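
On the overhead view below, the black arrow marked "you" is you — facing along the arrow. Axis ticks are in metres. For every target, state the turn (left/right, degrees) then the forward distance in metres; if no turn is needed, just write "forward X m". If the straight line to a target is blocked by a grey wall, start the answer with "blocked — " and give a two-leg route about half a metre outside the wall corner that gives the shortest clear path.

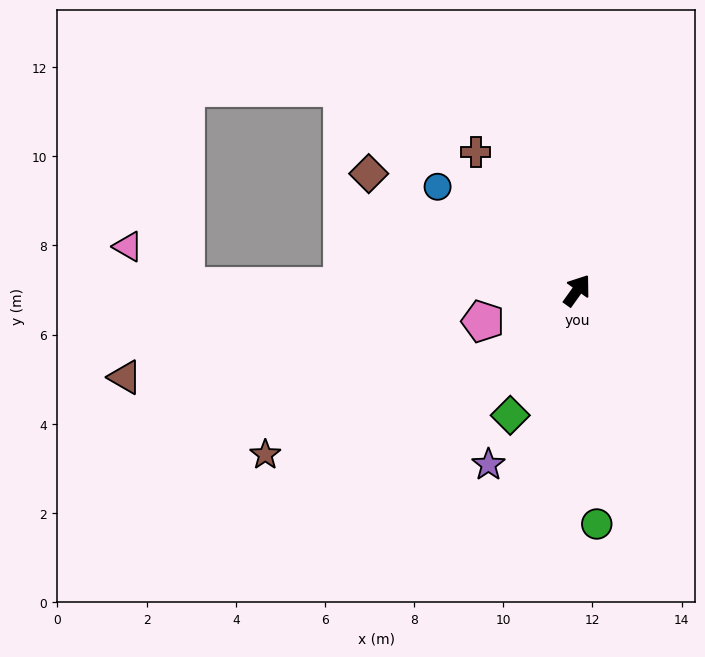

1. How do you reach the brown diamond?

turn left 96°, forward 5.4 m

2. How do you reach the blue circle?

turn left 89°, forward 3.9 m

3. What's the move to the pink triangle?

blocked — turn left 125°, forward 8.8 m, then turn right 34°, forward 1.6 m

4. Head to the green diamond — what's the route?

turn right 173°, forward 3.2 m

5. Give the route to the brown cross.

turn left 72°, forward 3.9 m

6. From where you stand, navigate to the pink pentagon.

turn left 144°, forward 2.2 m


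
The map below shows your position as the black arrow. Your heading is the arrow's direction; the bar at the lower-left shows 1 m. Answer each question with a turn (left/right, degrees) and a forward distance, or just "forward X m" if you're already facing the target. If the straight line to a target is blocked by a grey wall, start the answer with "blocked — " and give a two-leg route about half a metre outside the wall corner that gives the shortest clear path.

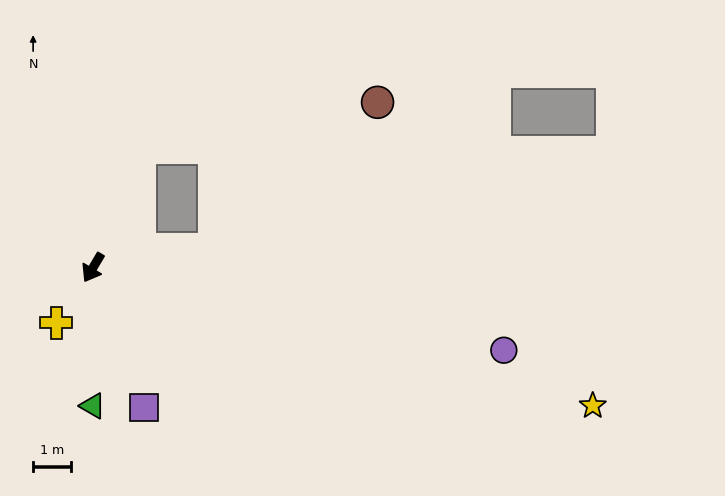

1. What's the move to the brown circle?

blocked — turn left 129°, forward 3.2 m, then turn left 34°, forward 5.7 m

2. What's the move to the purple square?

turn left 51°, forward 3.9 m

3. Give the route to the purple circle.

turn left 109°, forward 10.9 m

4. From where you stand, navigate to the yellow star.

turn left 105°, forward 13.5 m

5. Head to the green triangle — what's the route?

turn left 31°, forward 3.6 m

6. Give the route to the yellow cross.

turn right 3°, forward 1.7 m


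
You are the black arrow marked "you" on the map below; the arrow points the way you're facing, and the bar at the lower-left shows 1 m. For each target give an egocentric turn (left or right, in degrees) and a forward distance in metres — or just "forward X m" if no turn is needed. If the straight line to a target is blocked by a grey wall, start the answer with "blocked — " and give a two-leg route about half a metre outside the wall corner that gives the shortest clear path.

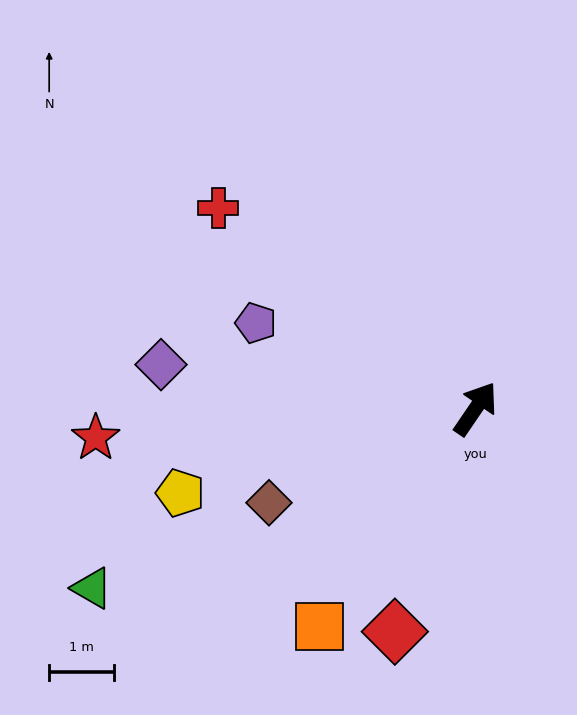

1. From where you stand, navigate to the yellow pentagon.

turn left 140°, forward 4.7 m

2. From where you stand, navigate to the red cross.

turn left 86°, forward 5.0 m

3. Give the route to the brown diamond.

turn left 149°, forward 3.5 m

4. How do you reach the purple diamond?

turn left 116°, forward 4.9 m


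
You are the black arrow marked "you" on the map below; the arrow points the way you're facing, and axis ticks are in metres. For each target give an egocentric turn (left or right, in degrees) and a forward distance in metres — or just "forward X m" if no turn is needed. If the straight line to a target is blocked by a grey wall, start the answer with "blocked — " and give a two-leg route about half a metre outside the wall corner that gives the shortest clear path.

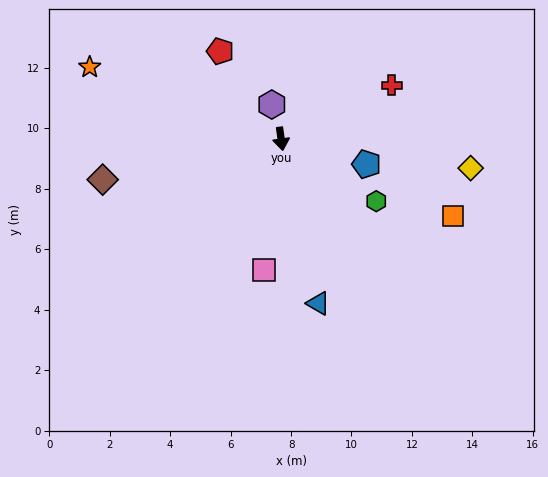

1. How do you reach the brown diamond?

turn right 85°, forward 6.1 m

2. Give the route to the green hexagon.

turn left 49°, forward 3.8 m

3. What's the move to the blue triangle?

turn left 5°, forward 5.6 m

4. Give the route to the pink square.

turn right 16°, forward 4.4 m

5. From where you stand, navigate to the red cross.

turn left 108°, forward 4.1 m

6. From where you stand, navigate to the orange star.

turn right 119°, forward 6.8 m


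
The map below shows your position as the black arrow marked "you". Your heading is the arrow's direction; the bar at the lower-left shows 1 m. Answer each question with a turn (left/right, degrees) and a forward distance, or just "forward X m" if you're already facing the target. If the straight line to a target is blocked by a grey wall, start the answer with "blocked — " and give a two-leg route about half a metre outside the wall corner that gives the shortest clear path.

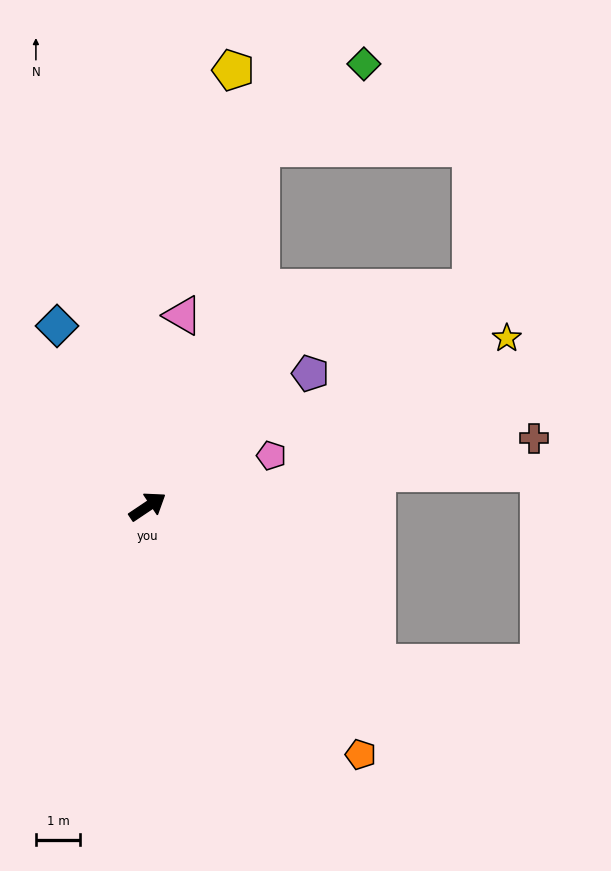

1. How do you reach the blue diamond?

turn left 83°, forward 4.6 m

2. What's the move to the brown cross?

turn right 24°, forward 8.9 m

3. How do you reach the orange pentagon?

turn right 83°, forward 7.4 m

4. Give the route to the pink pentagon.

turn right 11°, forward 3.0 m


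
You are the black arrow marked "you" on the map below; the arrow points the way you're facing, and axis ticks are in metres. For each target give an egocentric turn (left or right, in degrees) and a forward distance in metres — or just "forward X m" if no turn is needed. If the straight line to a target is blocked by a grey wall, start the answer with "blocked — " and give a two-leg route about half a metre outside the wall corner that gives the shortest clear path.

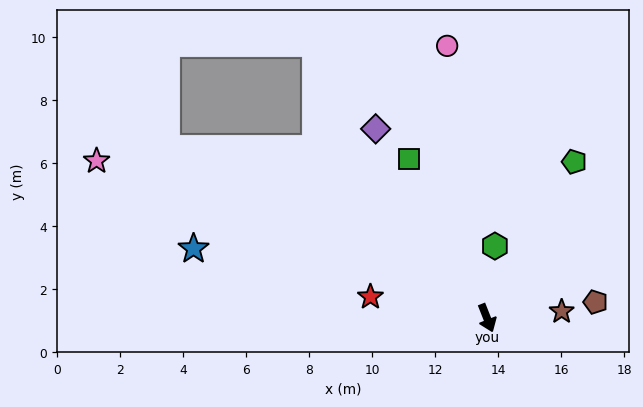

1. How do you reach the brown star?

turn left 73°, forward 2.4 m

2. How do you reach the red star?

turn right 122°, forward 3.8 m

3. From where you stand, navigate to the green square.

turn right 175°, forward 5.6 m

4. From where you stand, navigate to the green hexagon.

turn left 152°, forward 2.3 m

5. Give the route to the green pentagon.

turn left 129°, forward 5.7 m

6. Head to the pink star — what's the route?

turn right 133°, forward 13.4 m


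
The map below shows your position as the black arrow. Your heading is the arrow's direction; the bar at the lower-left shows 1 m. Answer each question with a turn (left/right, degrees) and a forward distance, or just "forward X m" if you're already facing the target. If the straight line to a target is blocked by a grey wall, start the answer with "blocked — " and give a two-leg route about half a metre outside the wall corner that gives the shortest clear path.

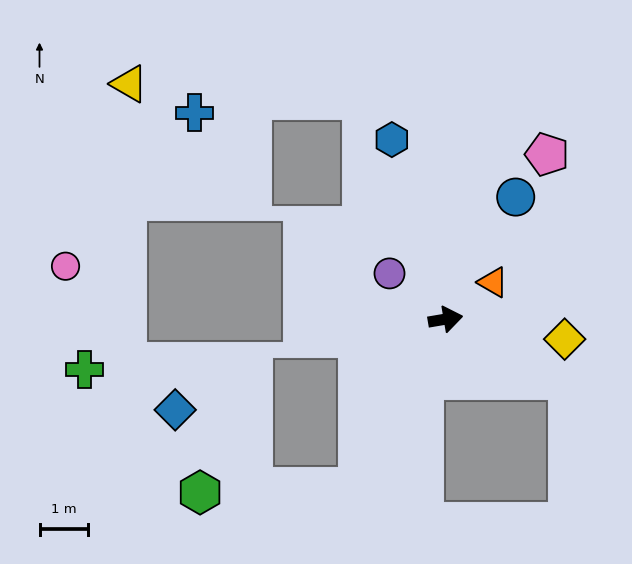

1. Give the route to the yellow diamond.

turn right 19°, forward 2.5 m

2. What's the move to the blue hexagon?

turn left 97°, forward 3.9 m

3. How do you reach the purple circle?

turn left 131°, forward 1.5 m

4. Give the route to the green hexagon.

blocked — turn right 127°, forward 3.9 m, then turn right 61°, forward 3.3 m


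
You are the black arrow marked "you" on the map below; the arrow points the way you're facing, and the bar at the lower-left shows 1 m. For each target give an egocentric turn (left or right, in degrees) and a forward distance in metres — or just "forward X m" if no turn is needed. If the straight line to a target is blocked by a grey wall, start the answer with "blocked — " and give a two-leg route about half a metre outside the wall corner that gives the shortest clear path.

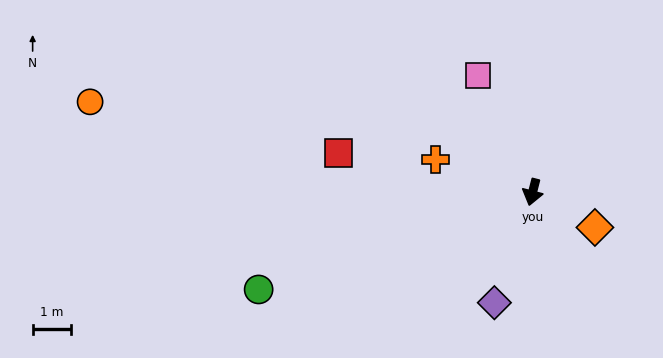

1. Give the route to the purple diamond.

turn right 5°, forward 3.1 m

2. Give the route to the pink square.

turn right 141°, forward 3.4 m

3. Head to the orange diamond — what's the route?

turn left 75°, forward 1.9 m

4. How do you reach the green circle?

turn right 56°, forward 7.6 m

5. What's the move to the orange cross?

turn right 94°, forward 2.7 m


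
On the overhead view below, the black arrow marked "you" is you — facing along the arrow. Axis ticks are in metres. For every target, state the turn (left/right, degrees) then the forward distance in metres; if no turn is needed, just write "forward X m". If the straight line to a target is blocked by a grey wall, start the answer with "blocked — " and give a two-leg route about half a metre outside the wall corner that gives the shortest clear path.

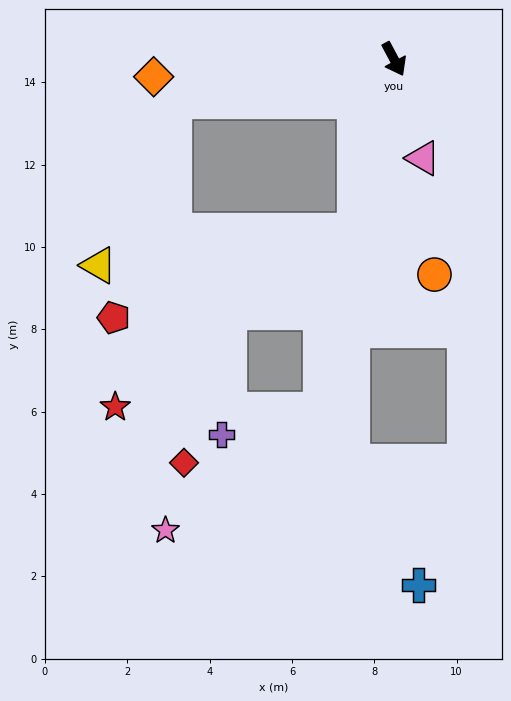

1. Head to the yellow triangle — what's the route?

blocked — turn right 107°, forward 5.4 m, then turn left 54°, forward 4.4 m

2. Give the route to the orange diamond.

turn right 114°, forward 5.9 m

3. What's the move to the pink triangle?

turn right 12°, forward 2.5 m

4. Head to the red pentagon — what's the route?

blocked — turn right 41°, forward 4.3 m, then turn right 57°, forward 6.2 m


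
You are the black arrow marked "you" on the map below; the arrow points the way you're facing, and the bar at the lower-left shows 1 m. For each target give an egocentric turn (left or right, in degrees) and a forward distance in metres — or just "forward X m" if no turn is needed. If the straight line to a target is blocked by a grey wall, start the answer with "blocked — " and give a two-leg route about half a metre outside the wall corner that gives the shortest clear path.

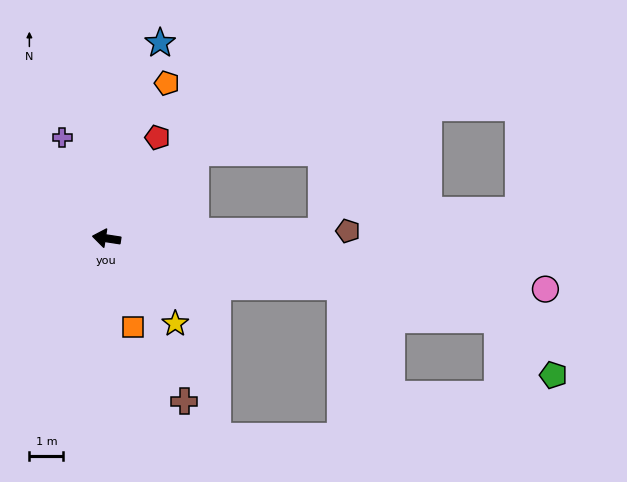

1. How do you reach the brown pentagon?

turn right 170°, forward 7.1 m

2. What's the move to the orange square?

turn left 115°, forward 2.7 m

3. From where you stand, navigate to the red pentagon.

turn right 108°, forward 3.3 m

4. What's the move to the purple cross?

turn right 57°, forward 3.2 m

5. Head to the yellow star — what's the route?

turn left 138°, forward 3.2 m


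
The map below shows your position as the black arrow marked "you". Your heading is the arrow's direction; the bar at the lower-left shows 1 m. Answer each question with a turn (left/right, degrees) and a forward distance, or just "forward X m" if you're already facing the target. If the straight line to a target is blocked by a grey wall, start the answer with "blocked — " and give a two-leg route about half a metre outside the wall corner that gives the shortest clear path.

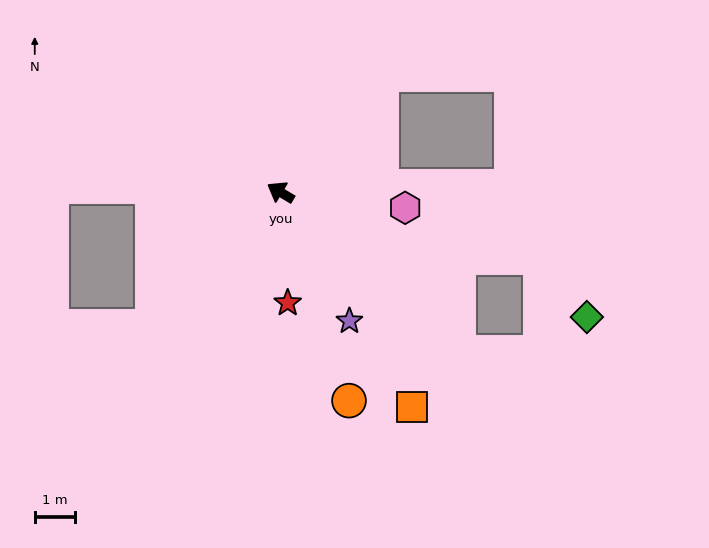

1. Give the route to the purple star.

turn left 149°, forward 3.6 m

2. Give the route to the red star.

turn left 125°, forward 2.8 m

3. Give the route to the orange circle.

turn left 139°, forward 5.4 m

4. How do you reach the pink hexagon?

turn right 156°, forward 3.1 m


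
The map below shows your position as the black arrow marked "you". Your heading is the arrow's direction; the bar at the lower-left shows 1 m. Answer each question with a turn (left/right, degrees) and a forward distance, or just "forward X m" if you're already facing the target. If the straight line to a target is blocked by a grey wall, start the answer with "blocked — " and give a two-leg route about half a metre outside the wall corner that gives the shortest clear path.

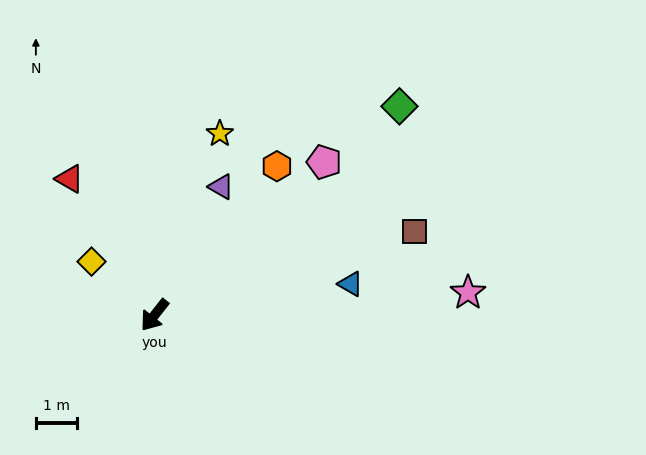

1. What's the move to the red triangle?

turn right 110°, forward 3.9 m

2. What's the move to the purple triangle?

turn right 169°, forward 3.5 m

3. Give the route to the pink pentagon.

turn left 170°, forward 5.6 m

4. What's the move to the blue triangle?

turn left 137°, forward 4.8 m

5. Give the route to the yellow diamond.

turn right 92°, forward 2.0 m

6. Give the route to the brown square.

turn left 146°, forward 6.6 m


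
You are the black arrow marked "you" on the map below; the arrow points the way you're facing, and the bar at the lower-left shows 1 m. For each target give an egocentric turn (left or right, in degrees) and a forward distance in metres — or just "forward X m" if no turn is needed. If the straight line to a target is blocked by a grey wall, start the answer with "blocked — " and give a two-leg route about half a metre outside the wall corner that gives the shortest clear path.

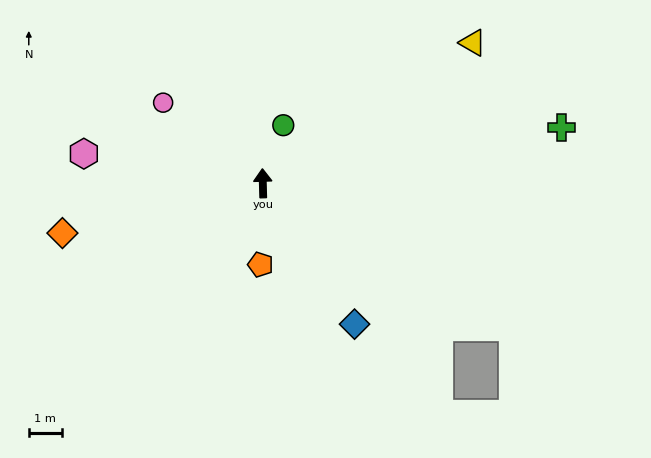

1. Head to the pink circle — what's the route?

turn left 49°, forward 3.9 m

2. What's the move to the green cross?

turn right 81°, forward 9.2 m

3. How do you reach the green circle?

turn right 21°, forward 1.9 m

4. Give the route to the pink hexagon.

turn left 79°, forward 5.5 m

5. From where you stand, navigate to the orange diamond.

turn left 102°, forward 6.3 m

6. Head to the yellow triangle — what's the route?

turn right 58°, forward 7.7 m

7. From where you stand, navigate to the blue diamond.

turn right 149°, forward 5.1 m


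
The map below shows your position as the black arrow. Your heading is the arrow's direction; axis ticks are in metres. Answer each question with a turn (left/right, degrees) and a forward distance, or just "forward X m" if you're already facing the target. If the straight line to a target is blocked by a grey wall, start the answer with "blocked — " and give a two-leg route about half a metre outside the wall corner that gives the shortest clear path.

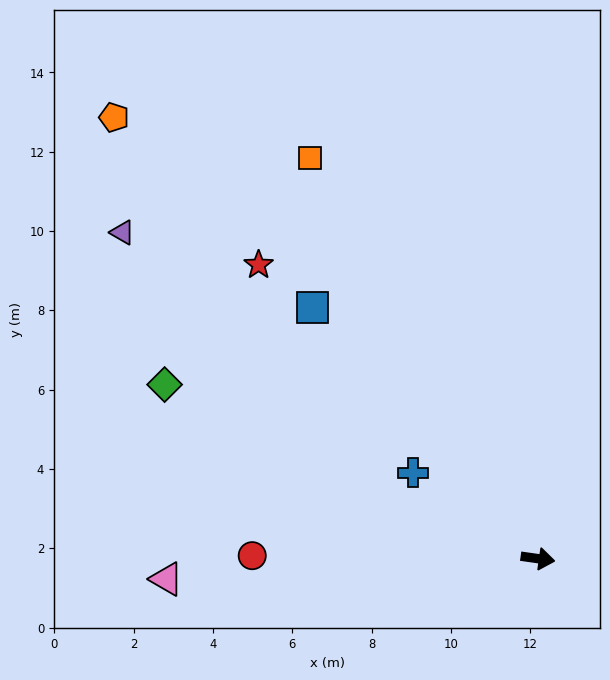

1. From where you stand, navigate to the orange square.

turn left 128°, forward 11.6 m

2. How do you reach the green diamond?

turn left 163°, forward 10.4 m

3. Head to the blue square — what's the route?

turn left 140°, forward 8.5 m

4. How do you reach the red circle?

turn right 172°, forward 7.2 m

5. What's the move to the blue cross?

turn left 154°, forward 3.8 m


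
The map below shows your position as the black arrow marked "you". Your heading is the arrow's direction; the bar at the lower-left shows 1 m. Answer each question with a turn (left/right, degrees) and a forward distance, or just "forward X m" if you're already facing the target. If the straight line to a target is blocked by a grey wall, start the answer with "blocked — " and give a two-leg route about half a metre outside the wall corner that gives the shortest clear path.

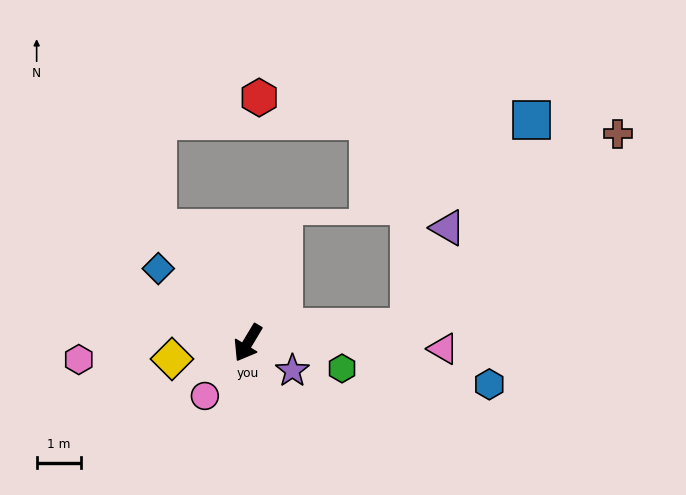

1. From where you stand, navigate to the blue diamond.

turn right 99°, forward 2.6 m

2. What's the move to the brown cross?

blocked — turn left 126°, forward 3.6 m, then turn left 38°, forward 6.4 m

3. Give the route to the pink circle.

turn right 8°, forward 1.5 m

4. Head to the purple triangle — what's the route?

blocked — turn left 126°, forward 3.6 m, then turn left 64°, forward 2.4 m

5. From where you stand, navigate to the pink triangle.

turn left 119°, forward 4.4 m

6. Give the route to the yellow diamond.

turn right 47°, forward 1.7 m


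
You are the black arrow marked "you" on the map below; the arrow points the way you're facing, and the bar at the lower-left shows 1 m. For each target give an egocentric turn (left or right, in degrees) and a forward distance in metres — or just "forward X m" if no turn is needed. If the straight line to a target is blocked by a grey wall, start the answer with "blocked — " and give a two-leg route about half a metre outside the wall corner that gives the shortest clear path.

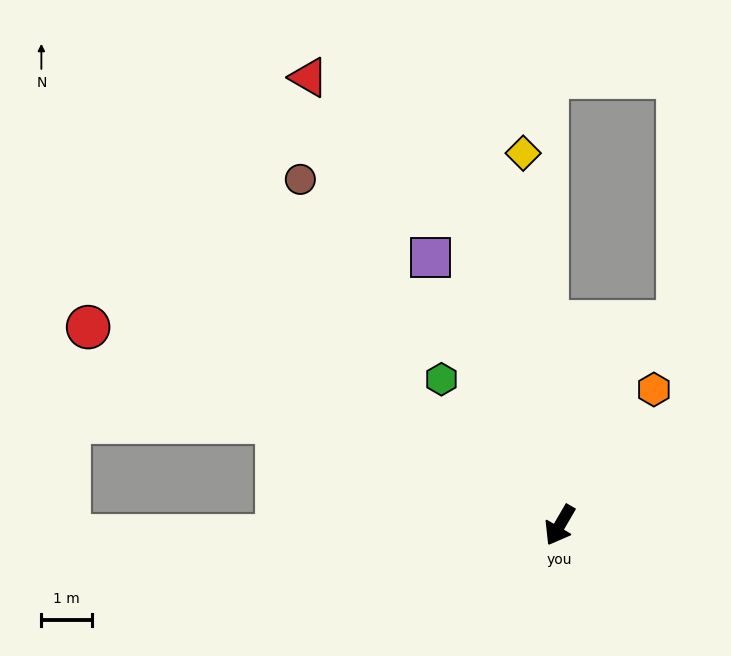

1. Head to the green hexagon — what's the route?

turn right 111°, forward 3.7 m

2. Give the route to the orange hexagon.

turn left 175°, forward 3.3 m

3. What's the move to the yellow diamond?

turn right 144°, forward 7.4 m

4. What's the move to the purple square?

turn right 124°, forward 5.9 m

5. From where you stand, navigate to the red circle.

turn right 83°, forward 10.1 m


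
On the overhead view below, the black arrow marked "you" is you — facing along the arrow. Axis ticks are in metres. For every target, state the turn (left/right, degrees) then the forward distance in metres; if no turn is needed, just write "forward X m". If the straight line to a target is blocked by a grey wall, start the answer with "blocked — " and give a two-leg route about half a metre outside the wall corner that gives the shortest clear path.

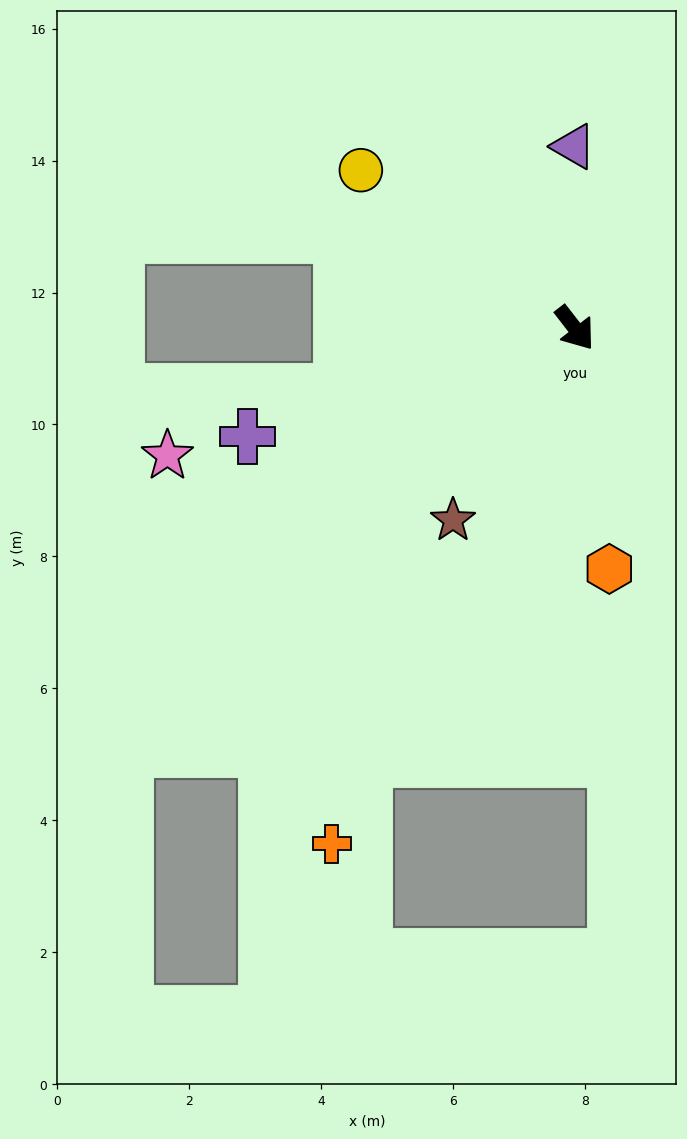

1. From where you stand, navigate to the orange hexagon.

turn right 30°, forward 3.7 m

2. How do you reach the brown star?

turn right 70°, forward 3.4 m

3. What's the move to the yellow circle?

turn right 164°, forward 4.0 m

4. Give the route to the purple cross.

turn right 109°, forward 5.2 m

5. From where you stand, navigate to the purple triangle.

turn left 143°, forward 2.8 m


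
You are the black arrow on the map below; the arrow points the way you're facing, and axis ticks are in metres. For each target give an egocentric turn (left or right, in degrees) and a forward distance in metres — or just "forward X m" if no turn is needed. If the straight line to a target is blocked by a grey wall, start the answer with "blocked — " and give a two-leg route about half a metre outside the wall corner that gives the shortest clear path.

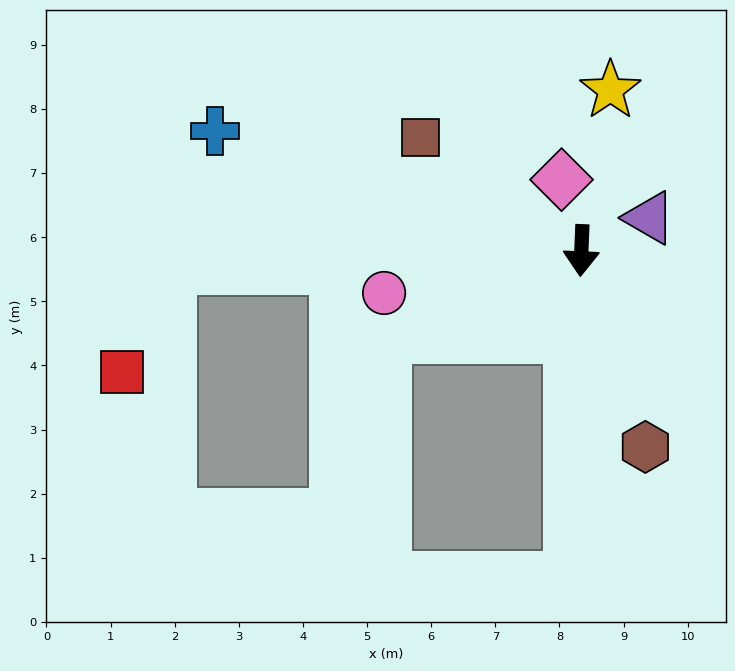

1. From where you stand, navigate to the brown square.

turn right 123°, forward 3.1 m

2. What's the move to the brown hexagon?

turn left 20°, forward 3.2 m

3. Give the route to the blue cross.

turn right 106°, forward 6.0 m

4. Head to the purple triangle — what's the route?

turn left 118°, forward 1.2 m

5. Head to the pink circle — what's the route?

turn right 76°, forward 3.1 m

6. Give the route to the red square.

blocked — turn right 85°, forward 6.4 m, then turn left 63°, forward 1.8 m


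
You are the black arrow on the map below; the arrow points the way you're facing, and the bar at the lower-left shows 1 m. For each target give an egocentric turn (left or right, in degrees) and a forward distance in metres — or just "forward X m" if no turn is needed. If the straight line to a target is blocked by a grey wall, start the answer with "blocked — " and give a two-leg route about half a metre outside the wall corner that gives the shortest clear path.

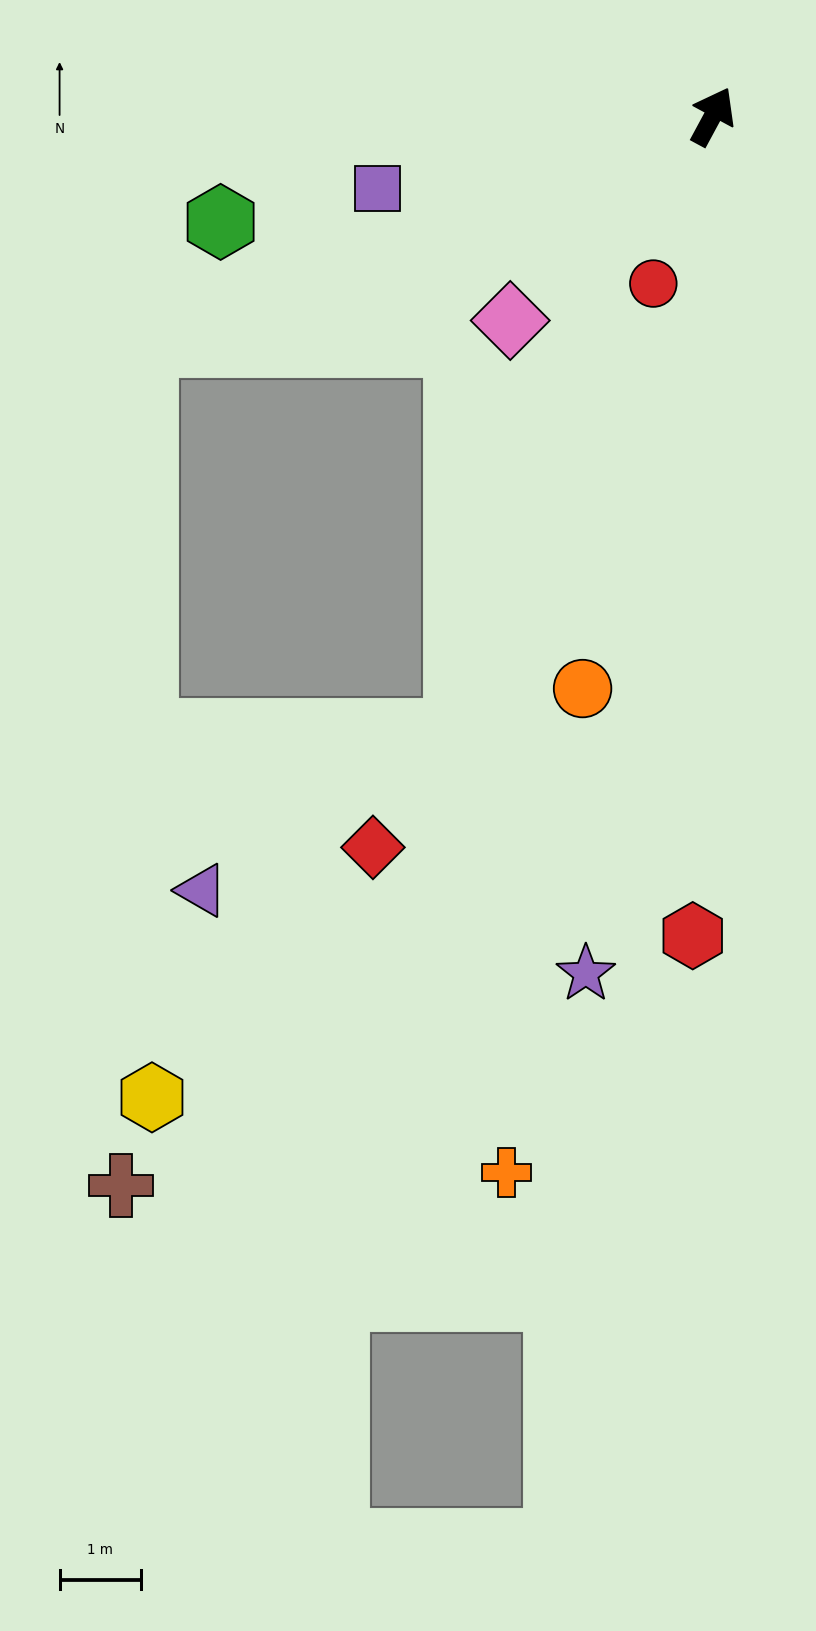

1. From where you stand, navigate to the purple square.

turn left 130°, forward 4.2 m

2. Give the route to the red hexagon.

turn right 153°, forward 10.1 m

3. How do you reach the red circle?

turn right 171°, forward 2.2 m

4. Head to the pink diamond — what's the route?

turn left 164°, forward 3.5 m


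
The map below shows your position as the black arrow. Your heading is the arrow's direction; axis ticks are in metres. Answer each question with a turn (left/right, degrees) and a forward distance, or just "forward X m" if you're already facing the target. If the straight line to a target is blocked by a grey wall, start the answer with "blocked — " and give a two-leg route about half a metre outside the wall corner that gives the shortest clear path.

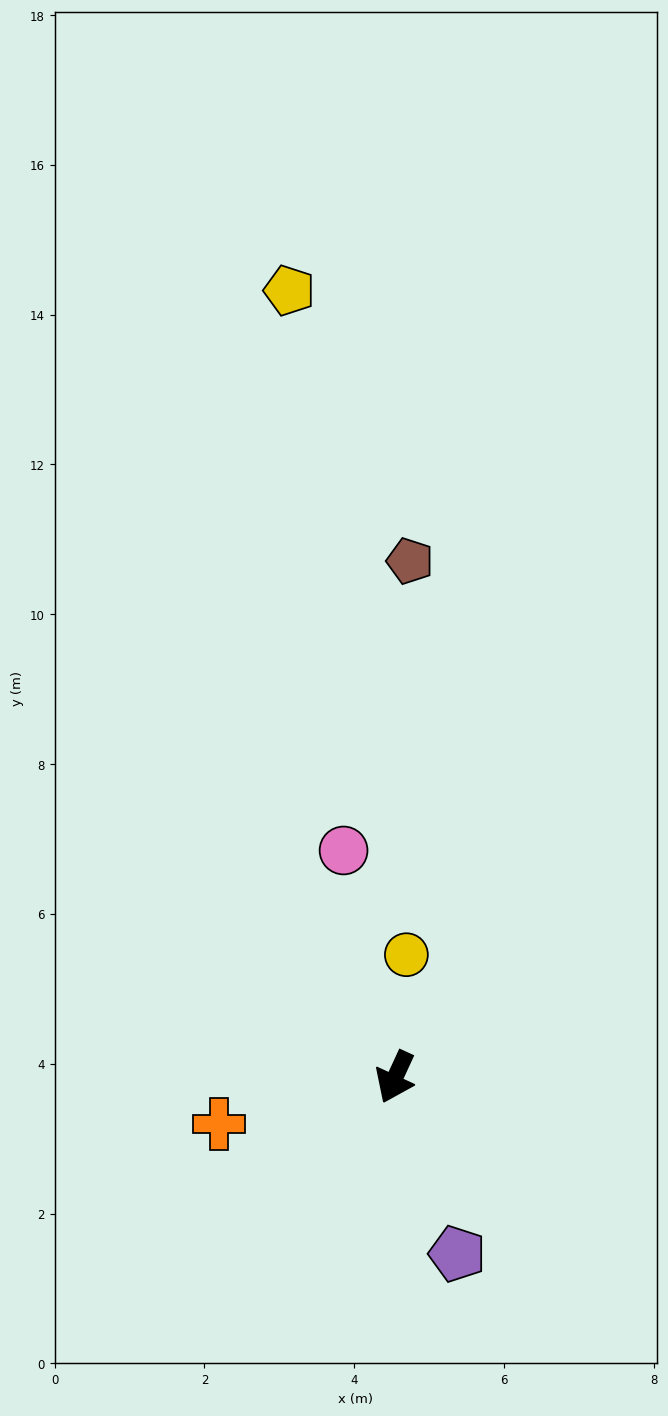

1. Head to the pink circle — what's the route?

turn right 142°, forward 3.1 m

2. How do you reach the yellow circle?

turn right 160°, forward 1.6 m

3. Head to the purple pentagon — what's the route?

turn left 44°, forward 2.5 m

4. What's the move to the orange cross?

turn right 50°, forward 2.4 m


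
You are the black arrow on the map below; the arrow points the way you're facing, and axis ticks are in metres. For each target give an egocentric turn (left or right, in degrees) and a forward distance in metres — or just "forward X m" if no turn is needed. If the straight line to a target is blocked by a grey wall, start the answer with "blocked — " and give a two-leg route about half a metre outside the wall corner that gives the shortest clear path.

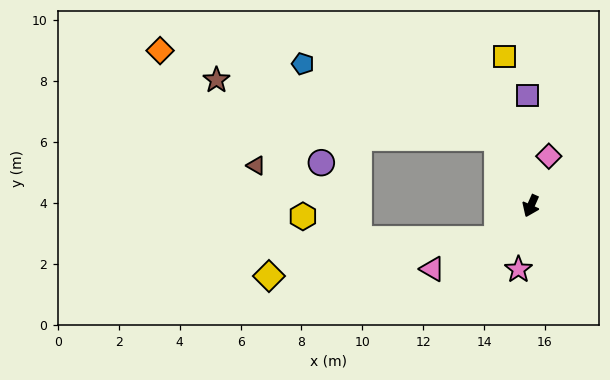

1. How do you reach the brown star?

blocked — turn right 130°, forward 2.5 m, then turn left 52°, forward 9.4 m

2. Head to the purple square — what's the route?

turn right 154°, forward 3.6 m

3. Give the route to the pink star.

turn left 13°, forward 2.1 m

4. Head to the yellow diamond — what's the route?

blocked — turn right 22°, forward 1.5 m, then turn right 35°, forward 7.6 m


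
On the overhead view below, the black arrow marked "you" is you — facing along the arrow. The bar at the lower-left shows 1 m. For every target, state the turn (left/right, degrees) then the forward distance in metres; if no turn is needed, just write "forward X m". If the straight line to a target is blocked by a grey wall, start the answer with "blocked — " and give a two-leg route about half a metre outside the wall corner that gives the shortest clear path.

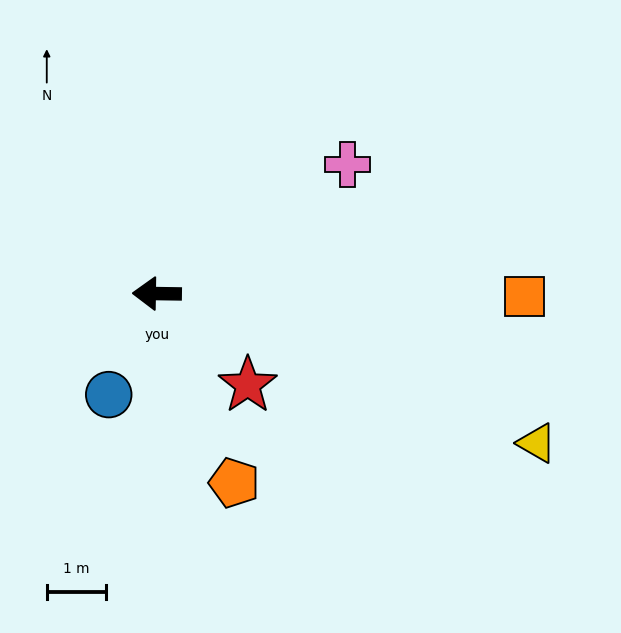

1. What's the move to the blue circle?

turn left 65°, forward 1.9 m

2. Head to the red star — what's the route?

turn left 136°, forward 2.2 m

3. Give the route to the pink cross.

turn right 145°, forward 3.9 m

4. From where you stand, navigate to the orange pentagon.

turn left 113°, forward 3.4 m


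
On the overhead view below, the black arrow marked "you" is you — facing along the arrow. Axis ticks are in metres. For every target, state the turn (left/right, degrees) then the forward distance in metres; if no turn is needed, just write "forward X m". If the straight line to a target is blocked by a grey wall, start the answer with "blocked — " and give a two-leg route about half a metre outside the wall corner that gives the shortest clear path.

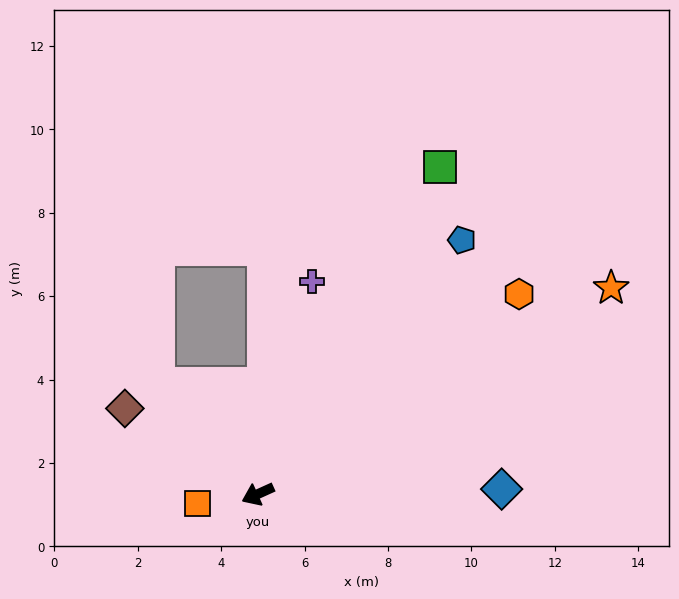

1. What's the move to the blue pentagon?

turn right 153°, forward 7.8 m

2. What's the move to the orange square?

turn right 15°, forward 1.5 m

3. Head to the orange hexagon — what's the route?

turn right 167°, forward 7.9 m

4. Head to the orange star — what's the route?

turn right 174°, forward 9.8 m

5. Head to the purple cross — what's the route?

turn right 129°, forward 5.3 m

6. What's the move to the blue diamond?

turn left 157°, forward 5.8 m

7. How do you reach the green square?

turn right 143°, forward 9.0 m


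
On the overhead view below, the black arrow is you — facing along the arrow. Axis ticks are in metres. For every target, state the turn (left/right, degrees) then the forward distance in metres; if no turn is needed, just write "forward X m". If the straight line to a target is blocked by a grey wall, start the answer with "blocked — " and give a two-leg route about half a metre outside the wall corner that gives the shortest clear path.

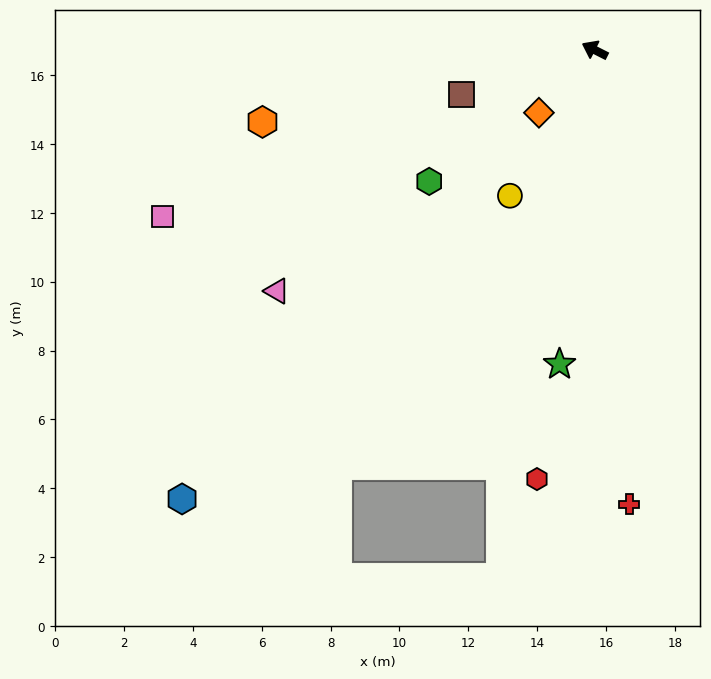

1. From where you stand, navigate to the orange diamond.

turn left 75°, forward 2.4 m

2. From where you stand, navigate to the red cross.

turn left 121°, forward 13.2 m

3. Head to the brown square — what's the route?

turn left 45°, forward 4.1 m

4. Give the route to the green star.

turn left 110°, forward 9.2 m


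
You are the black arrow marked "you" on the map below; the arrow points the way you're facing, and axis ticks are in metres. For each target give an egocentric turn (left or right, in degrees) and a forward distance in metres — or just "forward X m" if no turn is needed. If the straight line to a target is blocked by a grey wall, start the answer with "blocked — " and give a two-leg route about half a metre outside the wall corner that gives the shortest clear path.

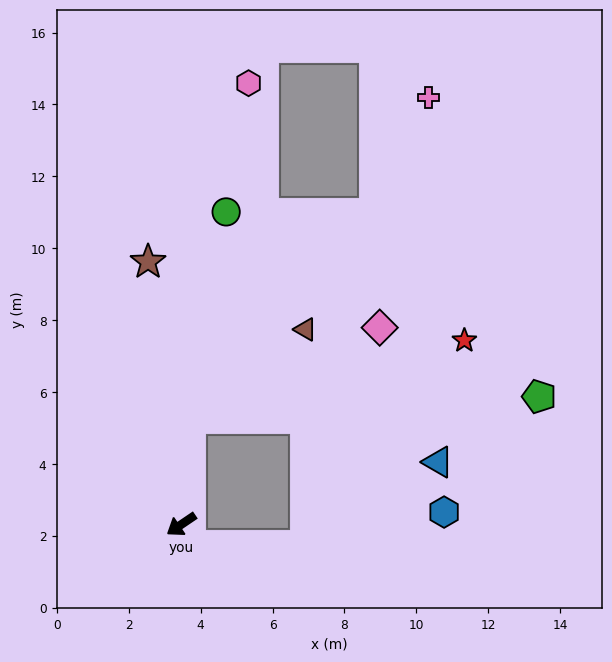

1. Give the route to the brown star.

turn right 117°, forward 7.4 m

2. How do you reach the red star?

blocked — turn right 129°, forward 2.9 m, then turn right 69°, forward 7.9 m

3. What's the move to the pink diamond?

blocked — turn right 129°, forward 2.9 m, then turn right 59°, forward 5.8 m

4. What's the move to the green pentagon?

blocked — turn right 129°, forward 2.9 m, then turn right 81°, forward 9.7 m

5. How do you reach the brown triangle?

blocked — turn right 129°, forward 2.9 m, then turn right 47°, forward 4.0 m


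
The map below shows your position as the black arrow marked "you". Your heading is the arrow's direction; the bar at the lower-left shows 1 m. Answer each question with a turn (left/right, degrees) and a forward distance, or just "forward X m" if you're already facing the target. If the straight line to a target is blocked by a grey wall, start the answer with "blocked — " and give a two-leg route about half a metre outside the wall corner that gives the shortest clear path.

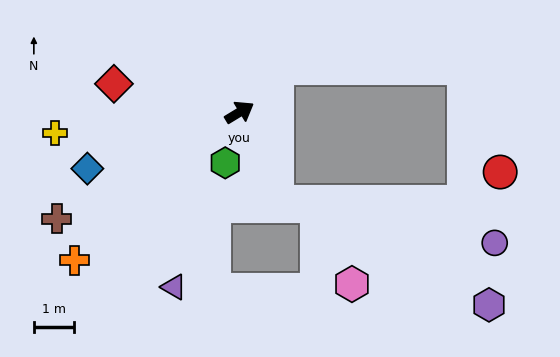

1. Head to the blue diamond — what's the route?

turn left 169°, forward 4.1 m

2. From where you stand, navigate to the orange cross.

turn right 169°, forward 5.6 m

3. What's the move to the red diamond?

turn left 136°, forward 3.2 m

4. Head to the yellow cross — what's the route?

turn left 155°, forward 4.7 m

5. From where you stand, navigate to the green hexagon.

turn right 137°, forward 1.3 m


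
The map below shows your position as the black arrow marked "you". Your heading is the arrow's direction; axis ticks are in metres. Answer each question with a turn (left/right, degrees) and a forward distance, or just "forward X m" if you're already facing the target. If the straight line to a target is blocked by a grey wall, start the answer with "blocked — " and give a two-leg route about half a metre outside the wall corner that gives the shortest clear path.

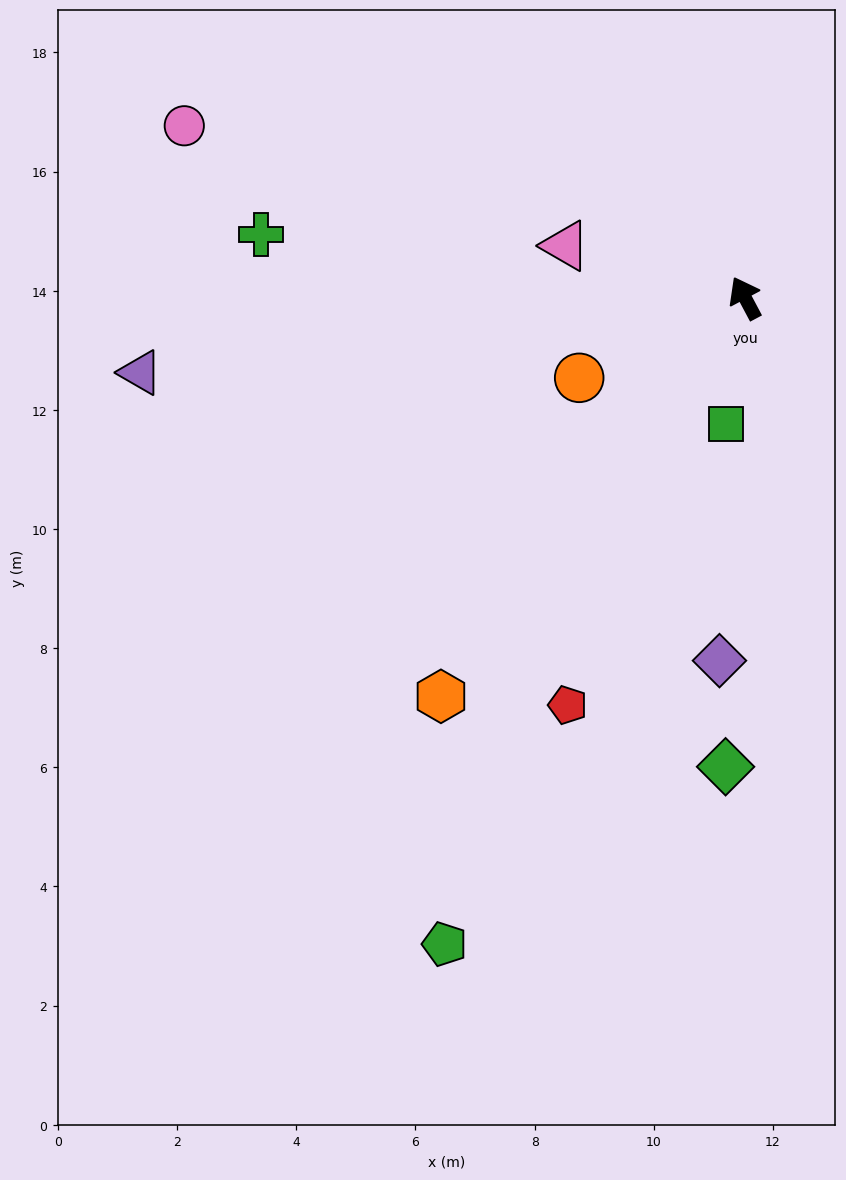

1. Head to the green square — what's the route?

turn left 143°, forward 2.1 m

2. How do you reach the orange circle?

turn left 88°, forward 3.1 m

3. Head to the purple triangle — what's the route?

turn left 69°, forward 10.2 m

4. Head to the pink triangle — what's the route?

turn left 46°, forward 3.1 m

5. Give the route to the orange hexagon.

turn left 115°, forward 8.4 m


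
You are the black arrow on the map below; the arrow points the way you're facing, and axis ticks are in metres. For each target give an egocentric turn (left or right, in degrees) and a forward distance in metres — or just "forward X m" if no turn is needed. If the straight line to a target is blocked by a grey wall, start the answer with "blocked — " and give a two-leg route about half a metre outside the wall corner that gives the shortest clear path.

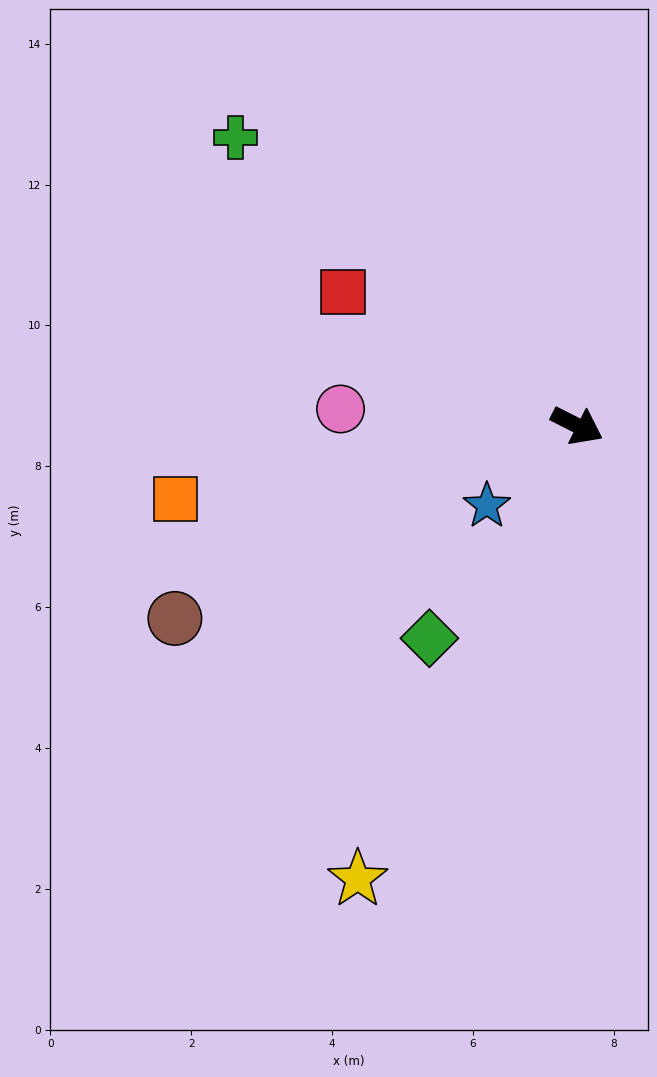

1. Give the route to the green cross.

turn left 167°, forward 6.3 m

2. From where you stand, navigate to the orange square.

turn right 143°, forward 5.8 m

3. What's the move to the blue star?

turn right 112°, forward 1.7 m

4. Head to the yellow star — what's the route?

turn right 89°, forward 7.1 m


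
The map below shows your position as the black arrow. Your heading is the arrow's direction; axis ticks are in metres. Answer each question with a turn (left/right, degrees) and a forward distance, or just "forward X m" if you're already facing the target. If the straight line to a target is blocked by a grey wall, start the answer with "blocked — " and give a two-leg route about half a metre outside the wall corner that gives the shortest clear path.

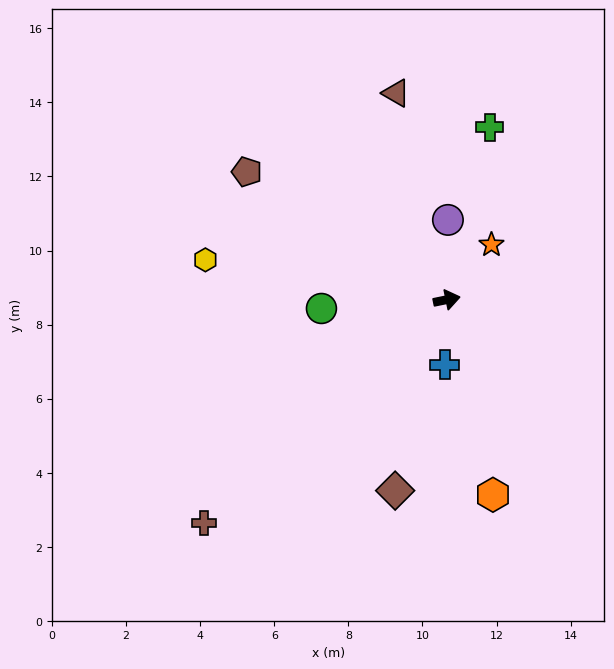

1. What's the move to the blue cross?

turn right 103°, forward 1.8 m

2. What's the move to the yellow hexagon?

turn left 159°, forward 6.6 m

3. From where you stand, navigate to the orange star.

turn left 39°, forward 1.9 m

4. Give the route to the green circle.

turn left 172°, forward 3.4 m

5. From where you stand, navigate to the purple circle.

turn left 78°, forward 2.2 m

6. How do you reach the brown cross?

turn right 149°, forward 8.9 m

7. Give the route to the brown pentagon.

turn left 136°, forward 6.4 m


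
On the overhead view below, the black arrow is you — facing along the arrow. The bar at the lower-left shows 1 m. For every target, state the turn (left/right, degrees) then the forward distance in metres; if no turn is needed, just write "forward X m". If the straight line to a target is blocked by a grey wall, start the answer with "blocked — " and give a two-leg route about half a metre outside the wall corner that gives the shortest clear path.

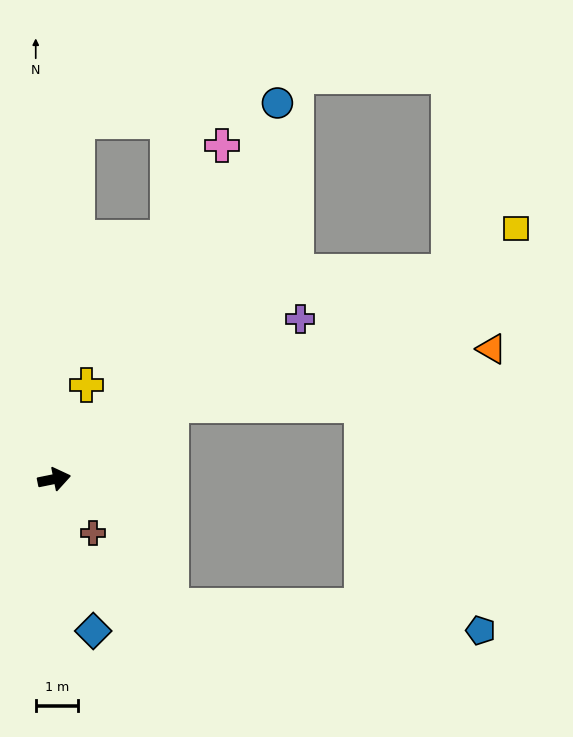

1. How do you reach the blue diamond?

turn right 87°, forward 3.7 m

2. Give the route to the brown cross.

turn right 65°, forward 1.6 m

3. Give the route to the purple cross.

turn left 22°, forward 6.9 m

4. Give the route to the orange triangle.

blocked — turn left 21°, forward 3.2 m, then turn right 22°, forward 7.6 m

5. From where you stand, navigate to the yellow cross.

turn left 60°, forward 2.3 m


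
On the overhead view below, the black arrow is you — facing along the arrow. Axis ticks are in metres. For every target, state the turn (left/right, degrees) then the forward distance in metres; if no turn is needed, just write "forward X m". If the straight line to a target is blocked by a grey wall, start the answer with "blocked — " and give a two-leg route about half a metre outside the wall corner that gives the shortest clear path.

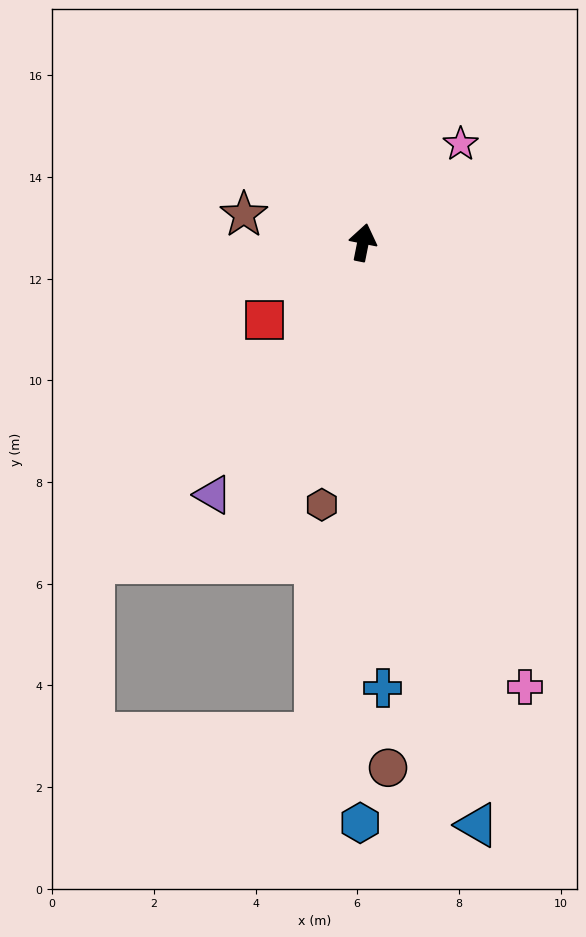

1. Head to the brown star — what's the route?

turn left 88°, forward 2.4 m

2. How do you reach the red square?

turn left 140°, forward 2.5 m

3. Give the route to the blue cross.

turn right 166°, forward 8.8 m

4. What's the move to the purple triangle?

turn left 161°, forward 5.8 m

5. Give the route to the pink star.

turn right 33°, forward 2.7 m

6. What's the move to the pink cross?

turn right 149°, forward 9.3 m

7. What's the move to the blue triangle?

turn right 158°, forward 11.7 m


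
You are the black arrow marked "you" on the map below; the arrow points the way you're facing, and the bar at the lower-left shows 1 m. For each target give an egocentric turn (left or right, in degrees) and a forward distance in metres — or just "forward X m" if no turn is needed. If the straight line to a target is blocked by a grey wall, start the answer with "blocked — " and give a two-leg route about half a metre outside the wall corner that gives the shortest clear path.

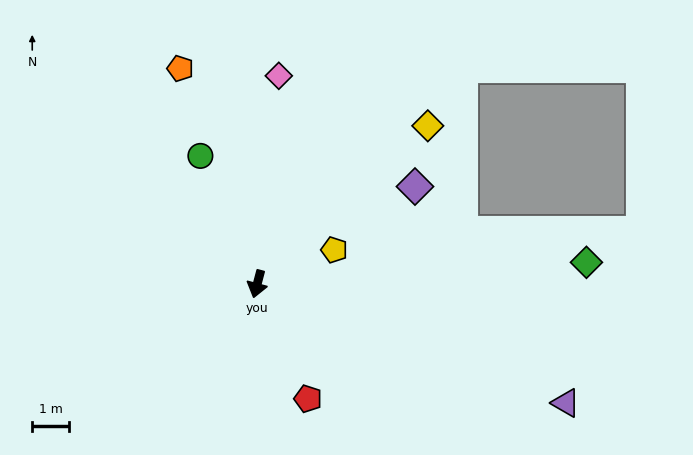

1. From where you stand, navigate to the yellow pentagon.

turn left 129°, forward 2.3 m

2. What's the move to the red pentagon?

turn left 39°, forward 3.4 m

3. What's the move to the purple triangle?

turn left 84°, forward 8.9 m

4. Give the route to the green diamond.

turn left 109°, forward 8.9 m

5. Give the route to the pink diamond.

turn right 171°, forward 5.6 m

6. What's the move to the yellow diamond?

turn left 148°, forward 6.2 m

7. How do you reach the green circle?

turn right 141°, forward 3.8 m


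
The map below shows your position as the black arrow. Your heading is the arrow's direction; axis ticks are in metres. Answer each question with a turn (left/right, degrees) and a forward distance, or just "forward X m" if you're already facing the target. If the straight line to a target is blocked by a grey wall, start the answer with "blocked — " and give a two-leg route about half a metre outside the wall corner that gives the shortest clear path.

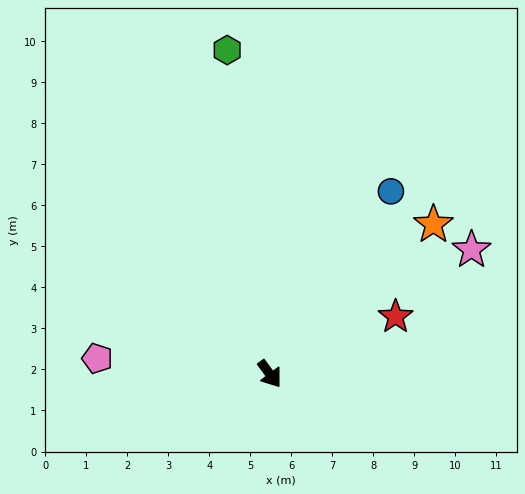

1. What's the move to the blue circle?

turn left 110°, forward 5.3 m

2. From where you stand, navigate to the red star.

turn left 78°, forward 3.4 m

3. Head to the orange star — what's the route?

turn left 96°, forward 5.4 m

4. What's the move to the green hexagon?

turn left 151°, forward 8.0 m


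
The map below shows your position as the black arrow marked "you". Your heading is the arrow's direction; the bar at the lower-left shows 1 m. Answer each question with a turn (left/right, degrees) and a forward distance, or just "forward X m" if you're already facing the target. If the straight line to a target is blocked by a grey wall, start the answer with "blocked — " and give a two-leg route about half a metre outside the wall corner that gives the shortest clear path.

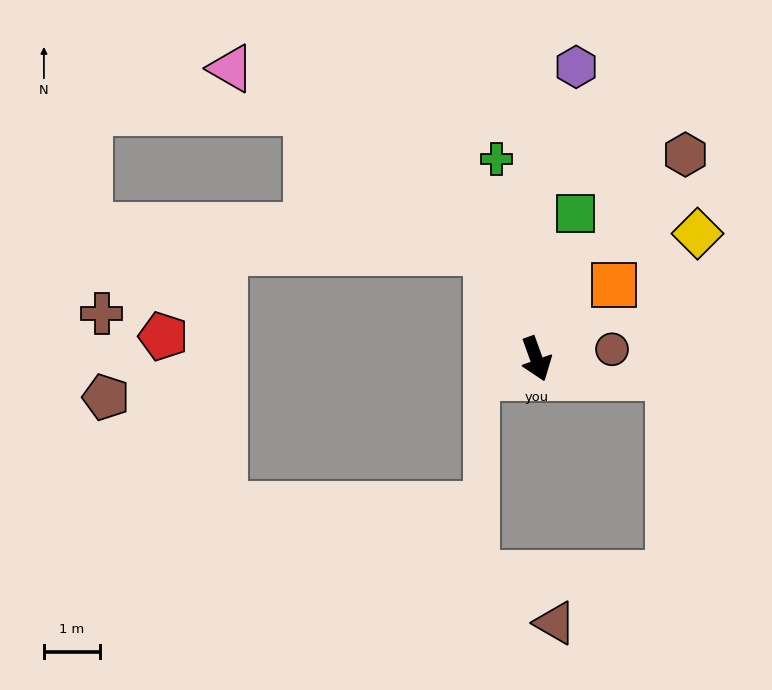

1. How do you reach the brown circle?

turn left 77°, forward 1.4 m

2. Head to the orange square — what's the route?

turn left 114°, forward 1.9 m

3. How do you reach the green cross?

turn left 172°, forward 3.7 m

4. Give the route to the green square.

turn left 145°, forward 2.7 m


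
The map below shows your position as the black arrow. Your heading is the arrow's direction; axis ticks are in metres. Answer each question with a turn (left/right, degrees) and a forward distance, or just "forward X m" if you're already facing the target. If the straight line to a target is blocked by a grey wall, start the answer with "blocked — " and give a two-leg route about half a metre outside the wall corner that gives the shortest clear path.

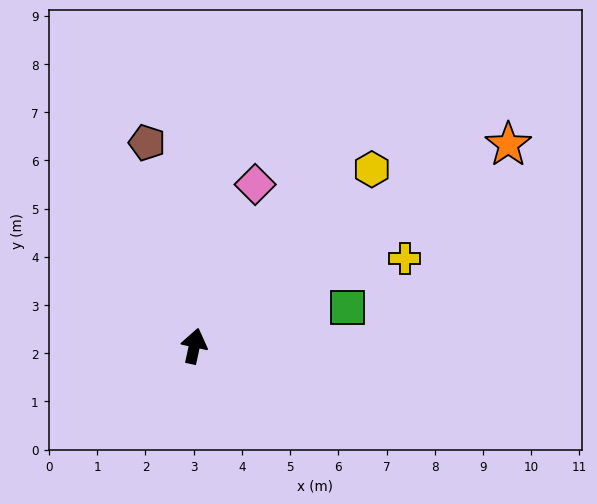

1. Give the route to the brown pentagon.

turn left 25°, forward 4.3 m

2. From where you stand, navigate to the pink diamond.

turn right 8°, forward 3.6 m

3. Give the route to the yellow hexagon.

turn right 33°, forward 5.2 m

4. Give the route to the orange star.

turn right 45°, forward 7.7 m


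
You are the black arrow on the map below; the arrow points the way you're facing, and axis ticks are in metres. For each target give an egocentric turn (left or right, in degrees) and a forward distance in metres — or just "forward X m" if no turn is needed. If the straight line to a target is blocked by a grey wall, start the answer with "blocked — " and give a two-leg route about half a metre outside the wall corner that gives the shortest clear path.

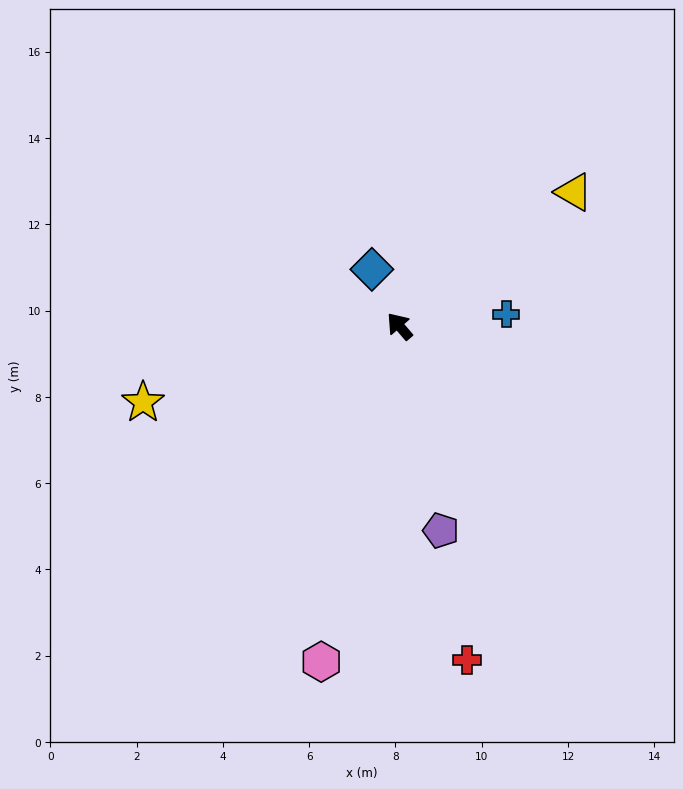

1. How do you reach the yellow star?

turn left 66°, forward 6.2 m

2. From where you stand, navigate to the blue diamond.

turn right 15°, forward 1.5 m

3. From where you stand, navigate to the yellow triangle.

turn right 93°, forward 5.1 m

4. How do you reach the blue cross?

turn right 124°, forward 2.5 m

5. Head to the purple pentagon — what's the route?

turn left 151°, forward 4.8 m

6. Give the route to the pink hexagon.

turn left 126°, forward 8.0 m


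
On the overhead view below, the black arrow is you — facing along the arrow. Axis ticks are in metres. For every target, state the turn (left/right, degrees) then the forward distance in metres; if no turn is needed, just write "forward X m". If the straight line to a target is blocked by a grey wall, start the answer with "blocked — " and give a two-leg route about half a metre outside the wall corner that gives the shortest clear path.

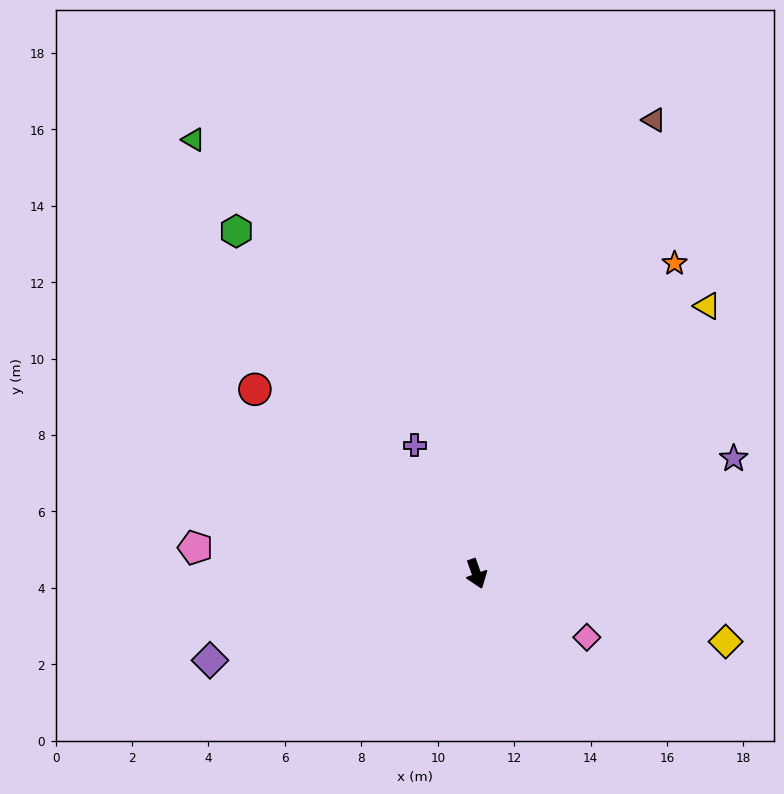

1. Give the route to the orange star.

turn left 128°, forward 9.6 m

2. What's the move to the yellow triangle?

turn left 120°, forward 9.3 m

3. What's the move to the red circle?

turn right 149°, forward 7.5 m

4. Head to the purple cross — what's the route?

turn right 174°, forward 3.7 m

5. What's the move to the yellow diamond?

turn left 55°, forward 6.8 m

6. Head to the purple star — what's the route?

turn left 94°, forward 7.4 m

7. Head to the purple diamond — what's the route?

turn right 92°, forward 7.3 m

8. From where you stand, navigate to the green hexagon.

turn right 165°, forward 11.0 m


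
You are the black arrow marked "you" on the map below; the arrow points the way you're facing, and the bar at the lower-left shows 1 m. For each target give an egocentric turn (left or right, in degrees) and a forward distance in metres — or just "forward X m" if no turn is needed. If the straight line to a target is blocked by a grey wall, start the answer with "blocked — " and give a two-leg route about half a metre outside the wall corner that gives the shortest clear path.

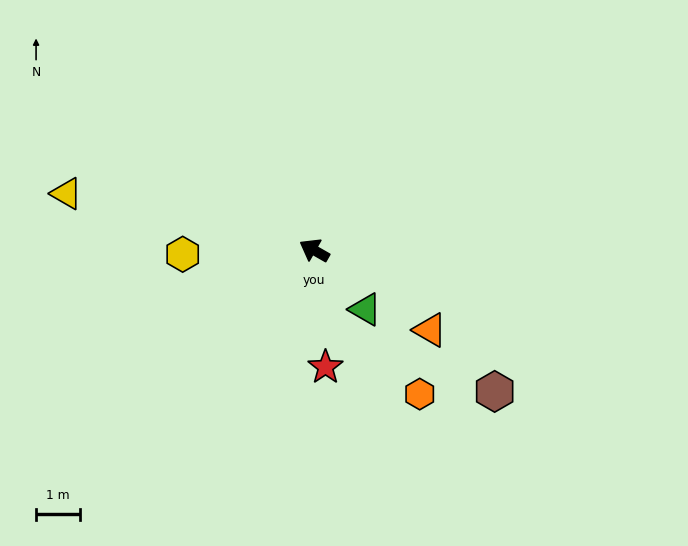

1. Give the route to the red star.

turn left 125°, forward 2.7 m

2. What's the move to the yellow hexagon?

turn left 31°, forward 3.0 m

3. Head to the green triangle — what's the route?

turn left 160°, forward 1.8 m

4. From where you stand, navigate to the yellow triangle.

turn left 17°, forward 5.8 m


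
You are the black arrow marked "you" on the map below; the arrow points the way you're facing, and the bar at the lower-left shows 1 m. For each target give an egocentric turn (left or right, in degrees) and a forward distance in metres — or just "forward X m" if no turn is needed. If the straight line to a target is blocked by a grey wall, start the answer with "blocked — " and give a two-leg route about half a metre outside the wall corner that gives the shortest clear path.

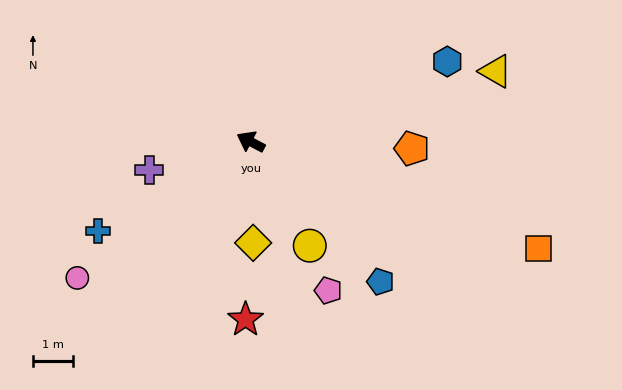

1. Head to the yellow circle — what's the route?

turn left 147°, forward 3.0 m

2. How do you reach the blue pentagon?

turn left 161°, forward 4.8 m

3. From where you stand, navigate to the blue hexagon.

turn right 130°, forward 5.3 m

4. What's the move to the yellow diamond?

turn left 119°, forward 2.5 m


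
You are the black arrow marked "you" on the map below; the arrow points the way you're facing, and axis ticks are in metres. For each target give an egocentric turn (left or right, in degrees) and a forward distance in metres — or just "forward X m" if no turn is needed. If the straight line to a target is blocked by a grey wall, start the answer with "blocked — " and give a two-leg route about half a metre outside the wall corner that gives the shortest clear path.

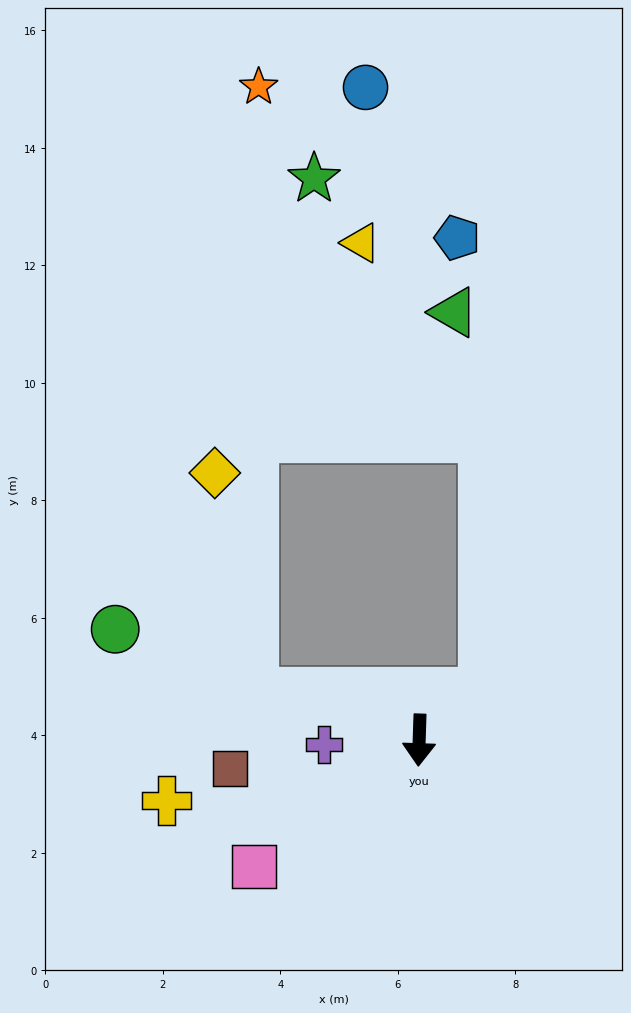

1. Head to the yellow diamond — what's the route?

blocked — turn right 104°, forward 2.9 m, then turn right 64°, forward 3.8 m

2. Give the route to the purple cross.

turn right 85°, forward 1.6 m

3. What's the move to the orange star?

blocked — turn right 104°, forward 2.9 m, then turn right 75°, forward 10.3 m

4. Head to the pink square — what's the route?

turn right 51°, forward 3.5 m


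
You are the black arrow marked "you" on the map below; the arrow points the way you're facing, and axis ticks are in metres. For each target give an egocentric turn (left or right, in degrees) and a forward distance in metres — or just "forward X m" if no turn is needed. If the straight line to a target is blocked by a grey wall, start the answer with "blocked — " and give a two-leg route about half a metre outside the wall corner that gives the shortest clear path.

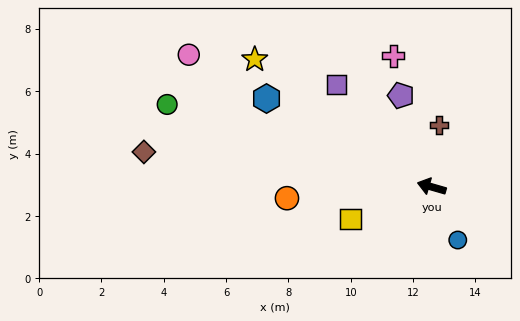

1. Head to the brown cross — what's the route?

turn right 81°, forward 2.0 m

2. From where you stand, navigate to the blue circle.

turn left 132°, forward 1.9 m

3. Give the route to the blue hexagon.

turn right 12°, forward 6.0 m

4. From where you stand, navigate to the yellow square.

turn left 38°, forward 2.8 m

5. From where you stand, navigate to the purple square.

turn right 31°, forward 4.5 m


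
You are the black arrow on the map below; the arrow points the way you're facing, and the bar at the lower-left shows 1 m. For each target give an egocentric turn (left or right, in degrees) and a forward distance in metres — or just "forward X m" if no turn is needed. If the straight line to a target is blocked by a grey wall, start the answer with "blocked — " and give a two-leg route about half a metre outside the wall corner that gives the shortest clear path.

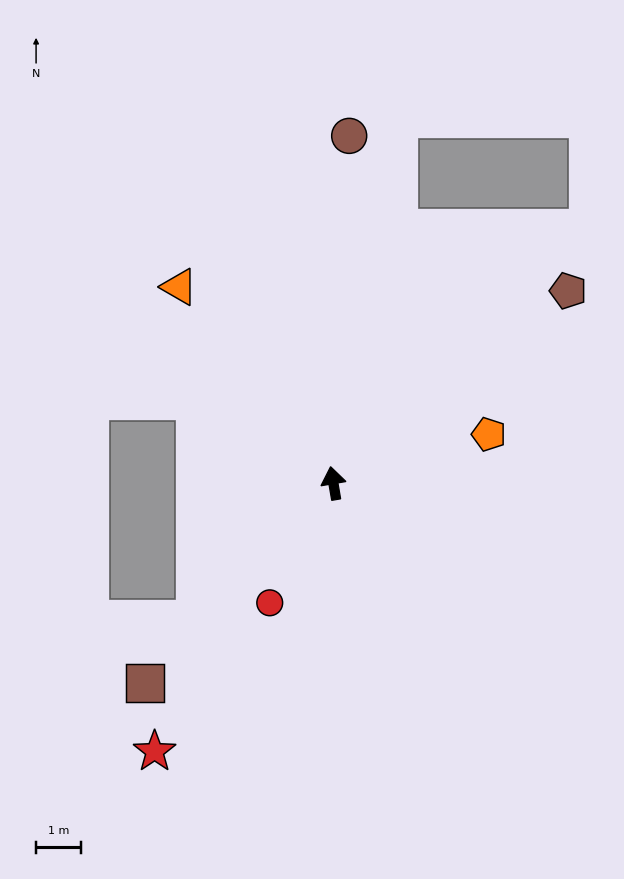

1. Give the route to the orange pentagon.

turn right 82°, forward 3.6 m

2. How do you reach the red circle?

turn left 142°, forward 3.0 m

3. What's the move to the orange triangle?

turn left 29°, forward 5.5 m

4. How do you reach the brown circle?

turn right 12°, forward 7.7 m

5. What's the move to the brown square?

turn left 127°, forward 6.1 m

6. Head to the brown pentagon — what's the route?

turn right 60°, forward 6.7 m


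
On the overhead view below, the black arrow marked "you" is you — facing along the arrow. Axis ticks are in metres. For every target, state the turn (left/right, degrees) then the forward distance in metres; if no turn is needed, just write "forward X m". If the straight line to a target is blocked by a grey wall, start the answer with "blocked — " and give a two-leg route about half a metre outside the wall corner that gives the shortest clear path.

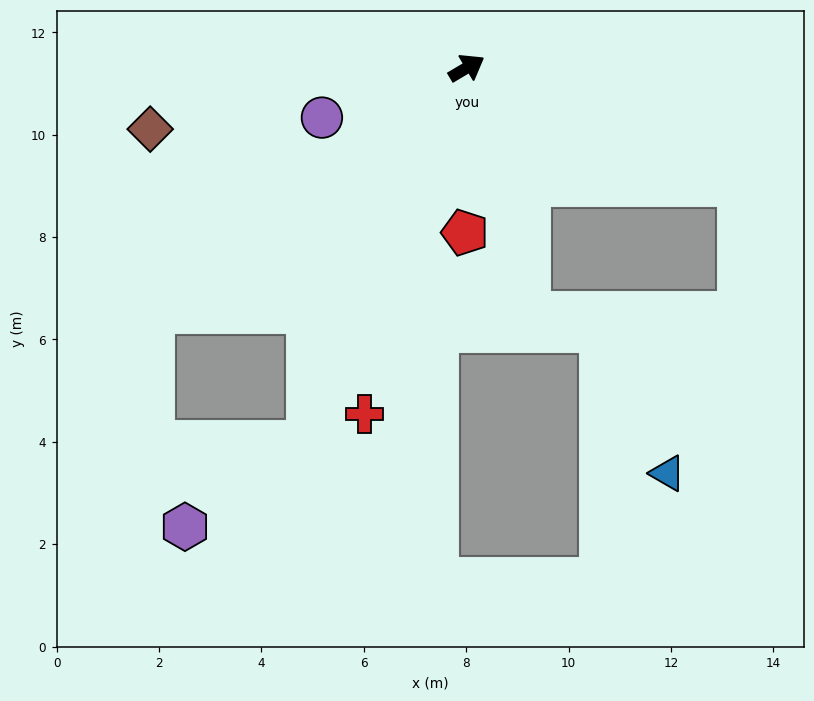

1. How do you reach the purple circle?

turn left 168°, forward 3.0 m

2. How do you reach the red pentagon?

turn right 121°, forward 3.2 m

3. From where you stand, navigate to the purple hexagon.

blocked — turn right 144°, forward 7.9 m, then turn right 32°, forward 2.9 m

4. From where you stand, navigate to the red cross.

turn right 137°, forward 7.1 m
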